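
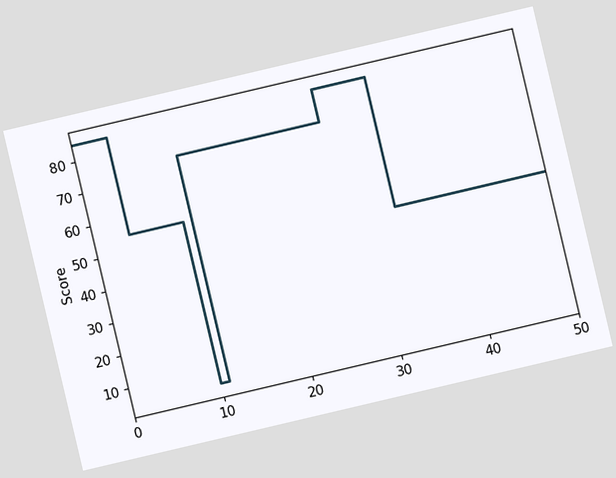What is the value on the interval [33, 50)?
45

The chart is tilted about 13° counter-clockwise. On [33, 50) the step sits at 45.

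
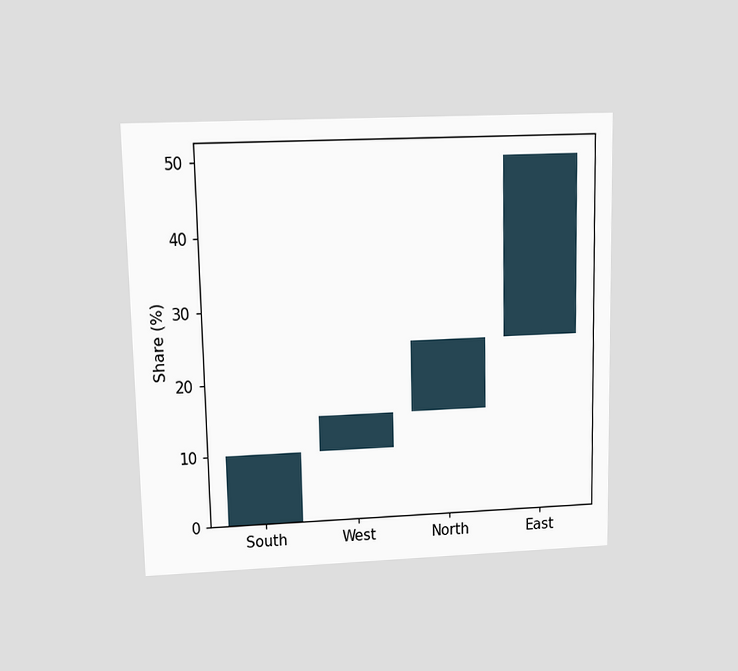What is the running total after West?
The chart is viewed at a slight angle. After West the running total reaches 15%.

15%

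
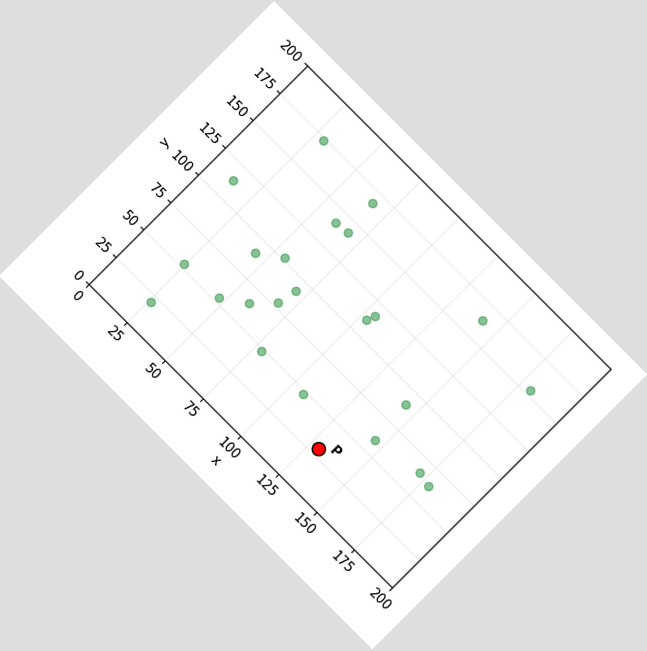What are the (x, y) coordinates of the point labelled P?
(130, 30)

The chart is tilted about 45° clockwise. Following the gridlines from P to each axis, P sits at (130, 30).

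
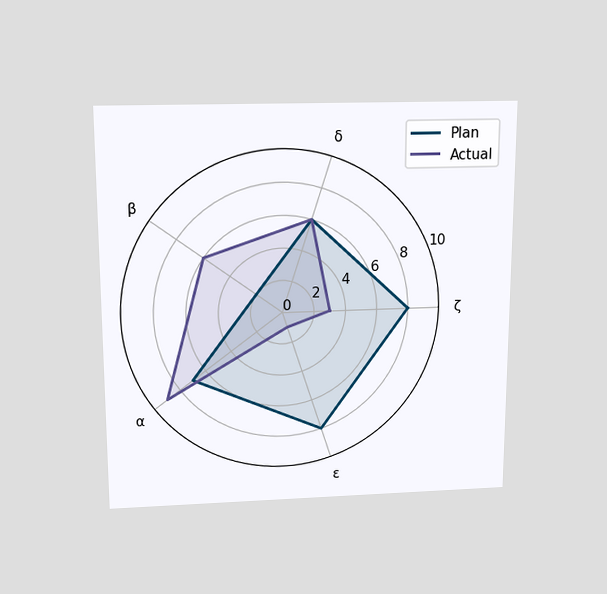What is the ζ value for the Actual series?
The chart is viewed slightly from above. On the ζ axis, Actual reaches 3.

3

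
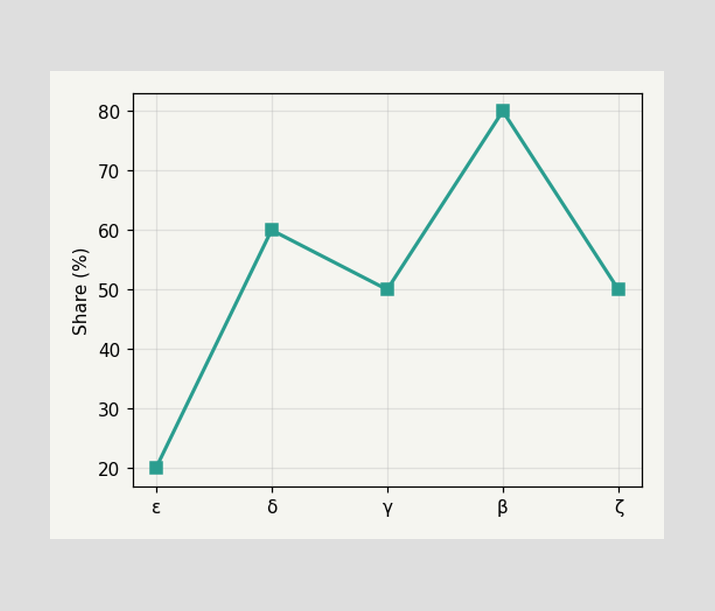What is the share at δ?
At δ, the line is at 60%.

60%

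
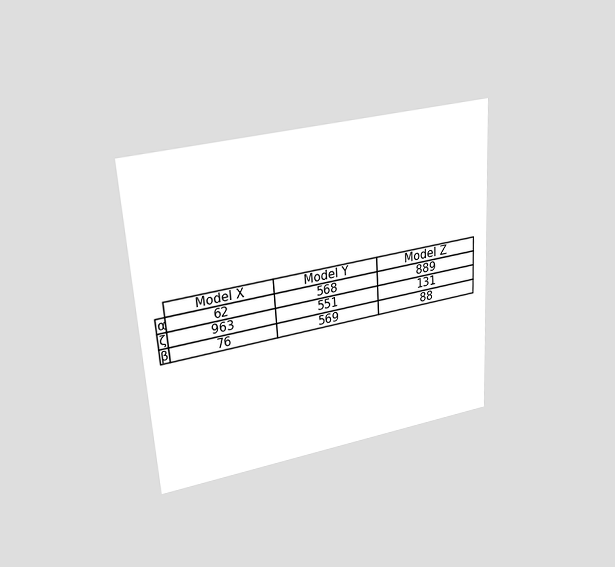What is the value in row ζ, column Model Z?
131

The chart is tilted about 4° counter-clockwise and viewed at a slight angle. The (ζ, Model Z) cell reads 131.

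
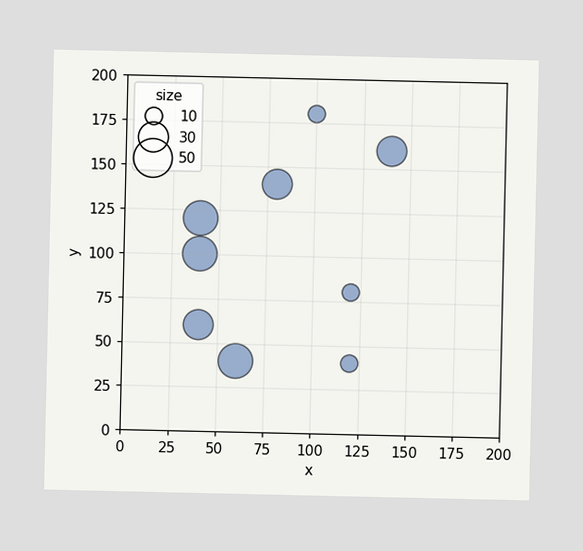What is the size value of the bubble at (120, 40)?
Matching the bubble at (120, 40) against the size legend gives 10.

10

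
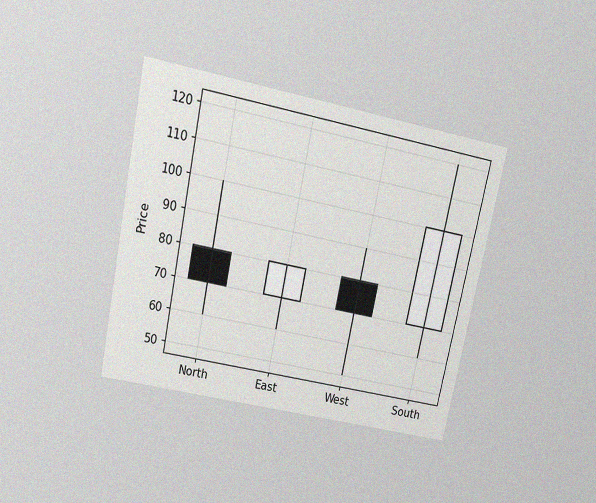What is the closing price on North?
The chart is tilted about 12° clockwise and viewed slightly from above, with some photo noise. The North candle closes at 70.

70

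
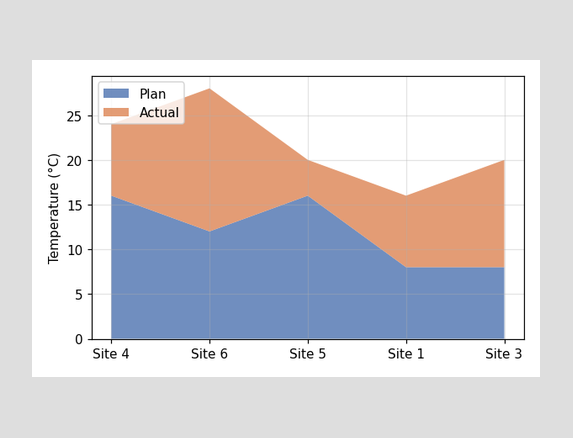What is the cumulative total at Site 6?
The stacked total at Site 6 reaches 28°C.

28°C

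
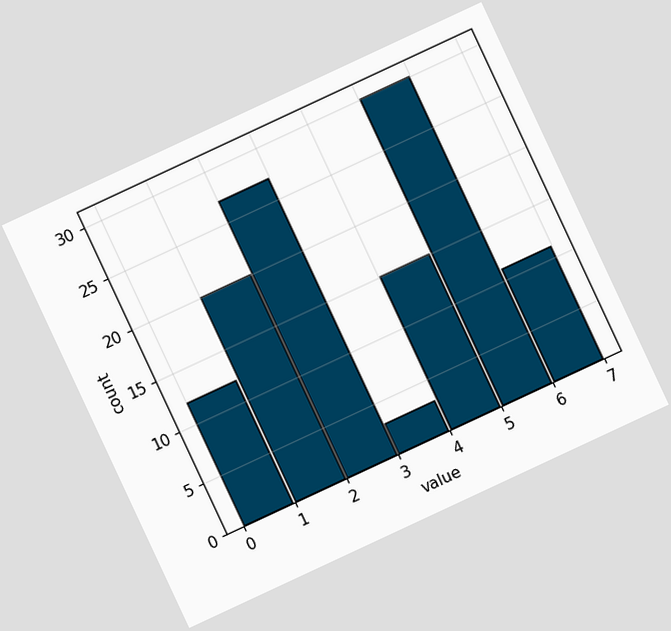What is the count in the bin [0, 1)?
The chart is tilted about 25° counter-clockwise. The [0, 1) bin has height 12.

12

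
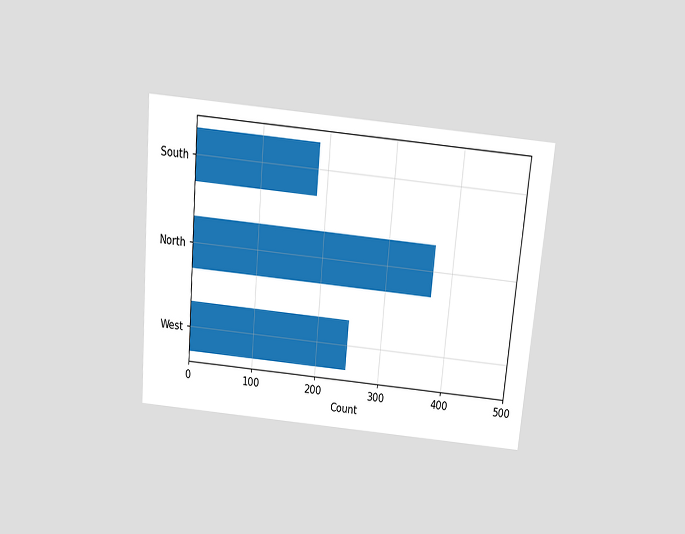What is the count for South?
The chart is tilted about 5° clockwise and viewed slightly from above. Reading along the chart's x-axis, the South bar reaches 186.

186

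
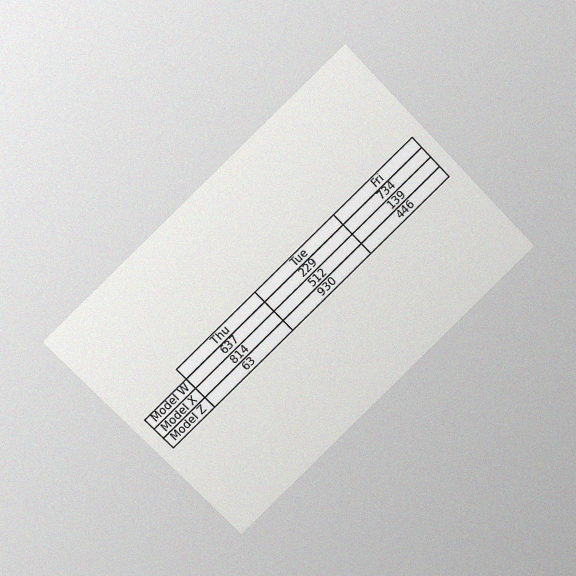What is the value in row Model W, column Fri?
The chart is tilted about 44° counter-clockwise and viewed at a slight angle, with some photo noise. The (Model W, Fri) cell reads 734.

734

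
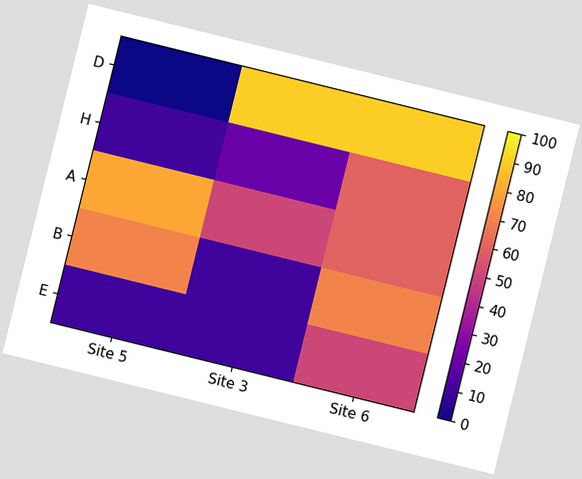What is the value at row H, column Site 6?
60

The chart is tilted about 14° clockwise. Matching cell (H, Site 6) against the colorbar gives 60.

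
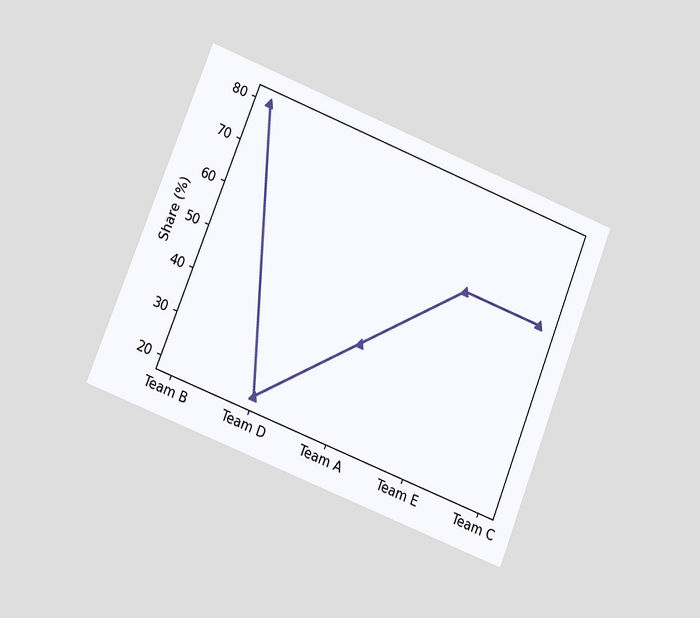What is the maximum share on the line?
The chart is tilted about 22° clockwise and viewed at a slight angle. The highest point is at Team B, and reading across to the y-axis gives 80%.

80%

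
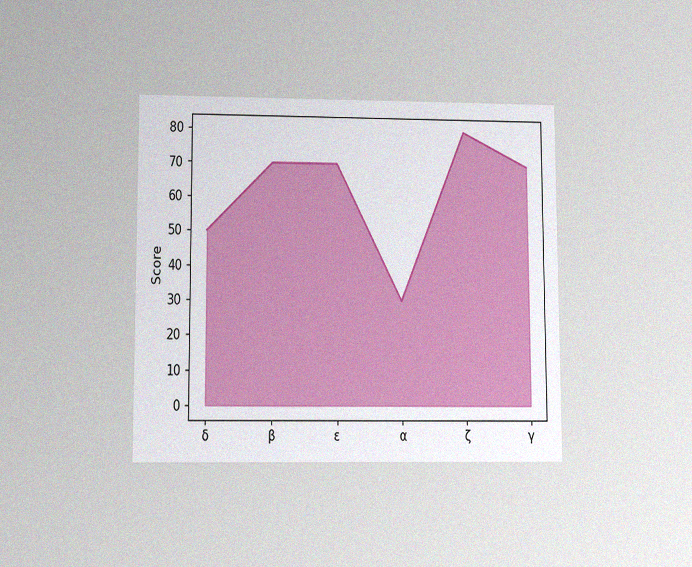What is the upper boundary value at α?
30

The chart is viewed slightly from below, with some photo noise. At α the upper boundary is at 30.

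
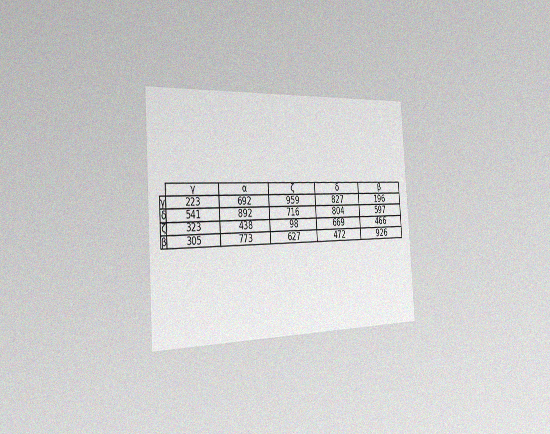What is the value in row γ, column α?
692

The chart is tilted about 4° counter-clockwise and viewed slightly from the left, with some photo noise. The (γ, α) cell reads 692.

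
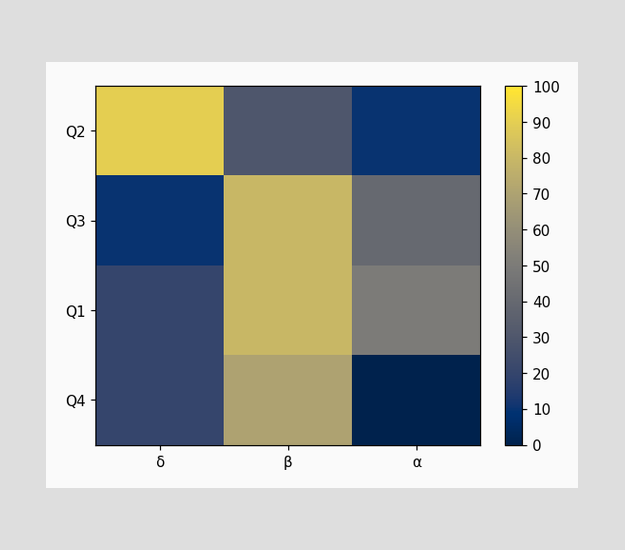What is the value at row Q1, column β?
Matching cell (Q1, β) against the colorbar gives 80.

80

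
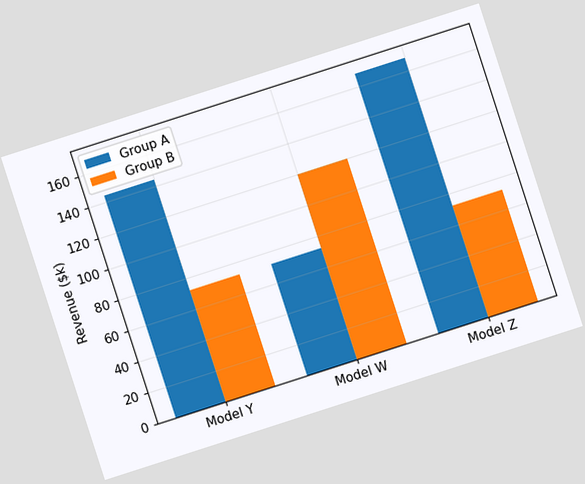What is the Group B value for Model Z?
$72k

The chart is tilted about 18° counter-clockwise. The Group B bar at Model Z reaches $72k on the y-axis.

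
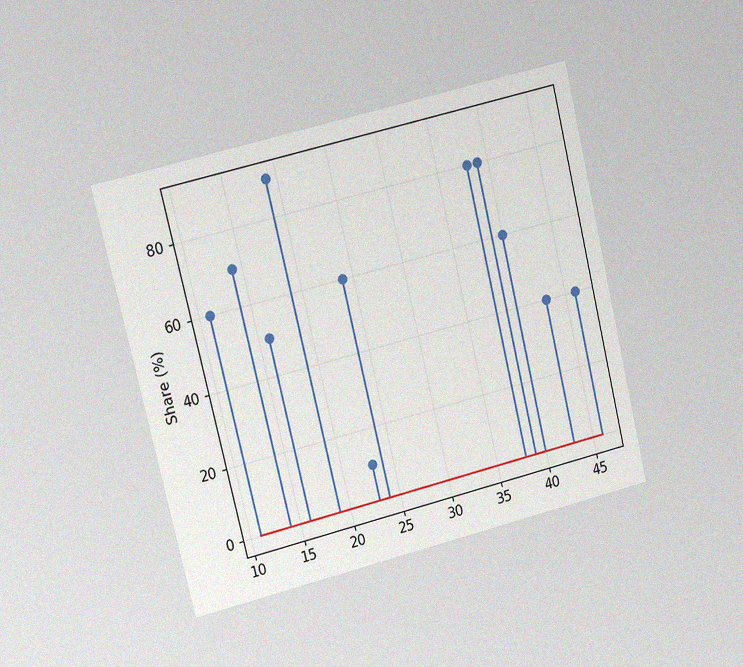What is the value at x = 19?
90%

The chart is tilted about 14° counter-clockwise and viewed at a slight angle, with some photo noise. The stem at x=19 reaches 90%.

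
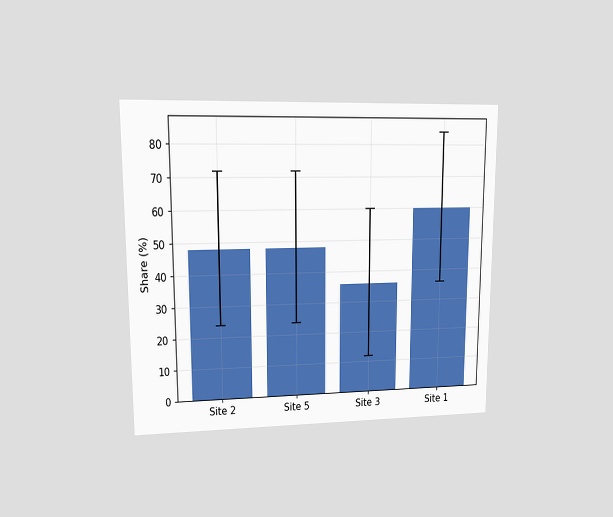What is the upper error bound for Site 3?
60%

The chart is viewed at a slight angle. The Site 3 bar's upper whisker reaches 60%.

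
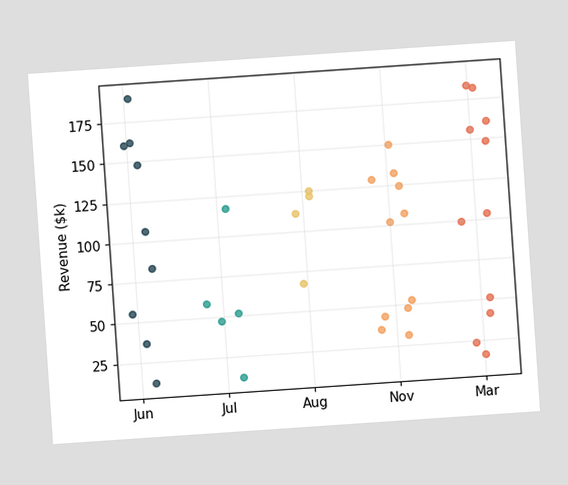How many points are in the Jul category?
5

The chart is tilted about 4° counter-clockwise. Counting the markers in the Jul column gives 5.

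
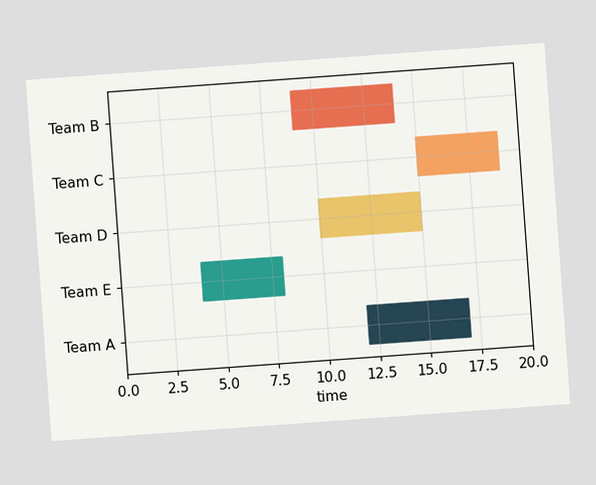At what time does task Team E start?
4

The chart is tilted about 4° counter-clockwise. The Team E bar begins at t=4.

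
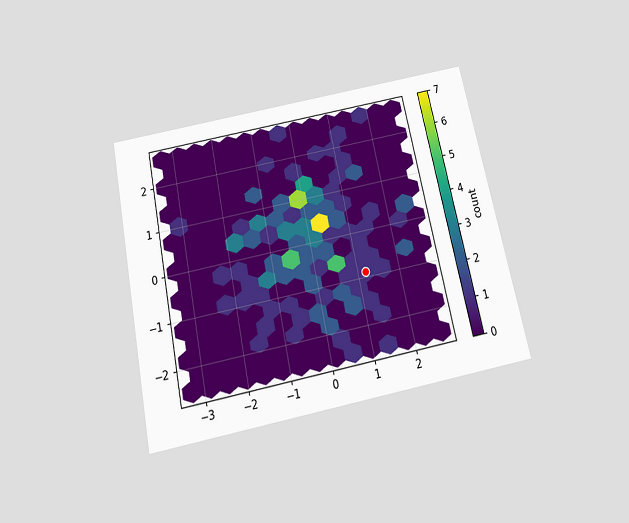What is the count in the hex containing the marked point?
The chart is tilted about 12° counter-clockwise and viewed slightly from below. The marked hex reads 1 on the colorbar.

1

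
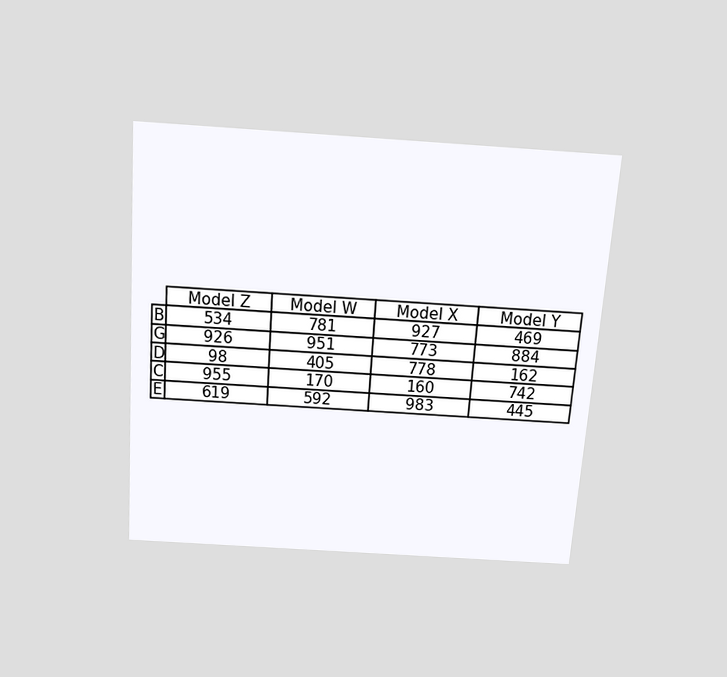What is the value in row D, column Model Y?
The chart is tilted about 4° clockwise and viewed slightly from above. The (D, Model Y) cell reads 162.

162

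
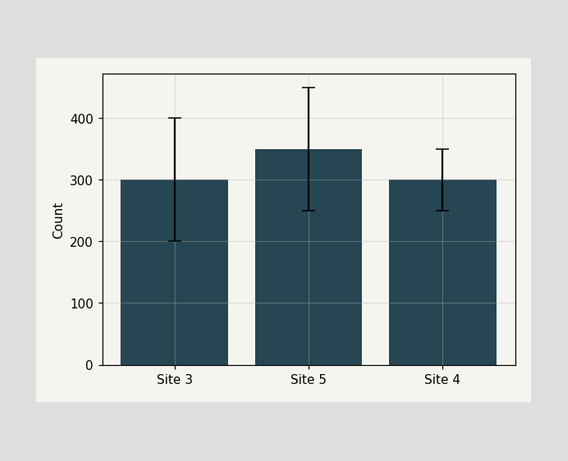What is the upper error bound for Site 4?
350

The Site 4 bar's upper whisker reaches 350.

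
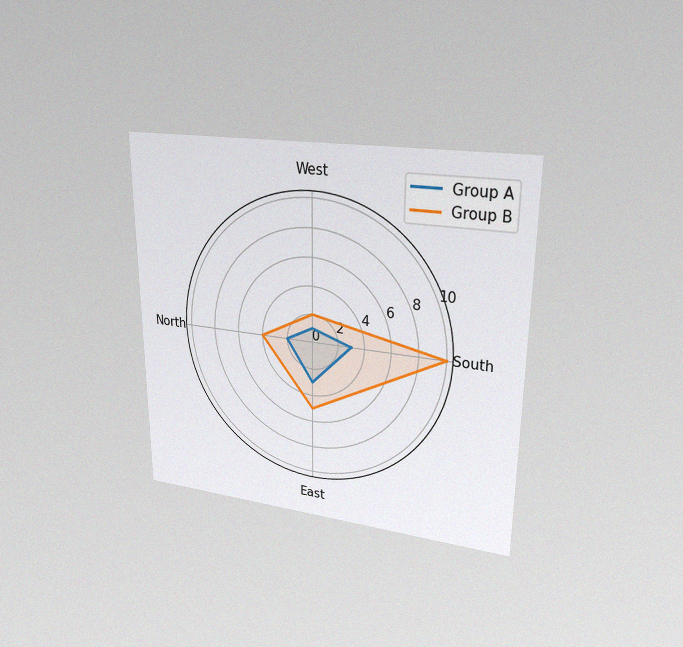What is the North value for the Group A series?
The chart is viewed at a slight angle, with some photo noise. On the North axis, Group A reaches 2.

2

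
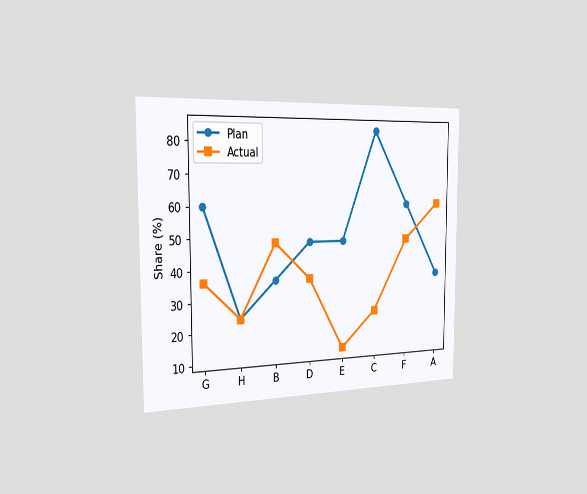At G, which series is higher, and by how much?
Plan, by 24%

The chart is viewed slightly from the left. At G, Plan sits above the other line by 24%.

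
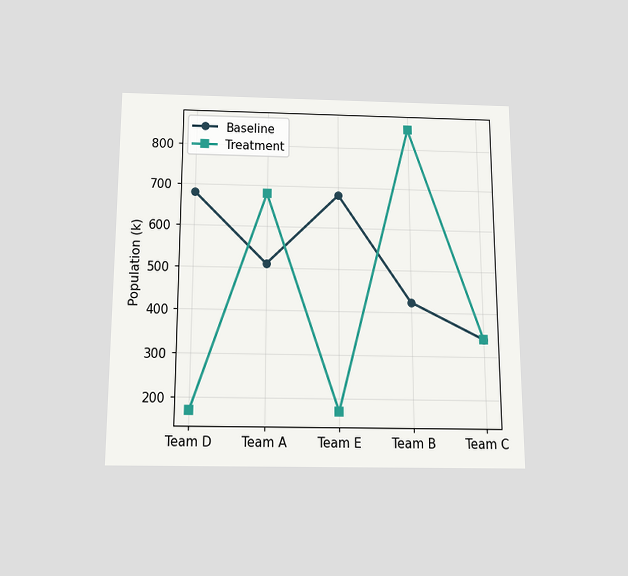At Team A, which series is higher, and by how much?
The chart is viewed slightly from below. At Team A, Treatment sits above the other line by 170k.

Treatment, by 170k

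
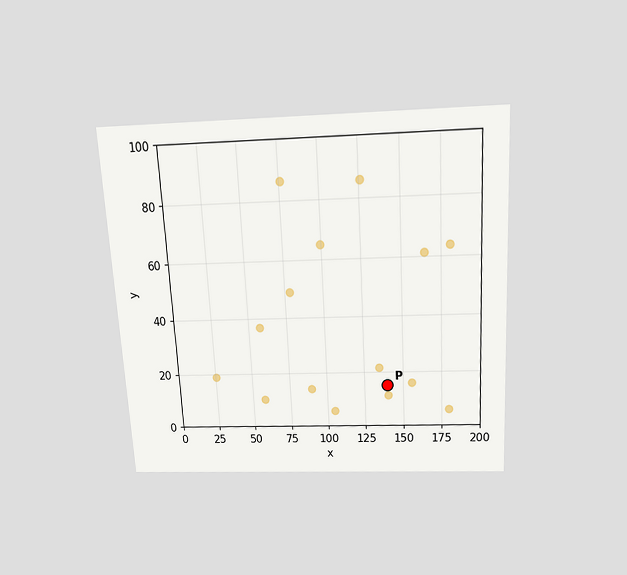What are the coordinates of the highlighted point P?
(140, 15)

The chart is tilted about 3° counter-clockwise and viewed slightly from above. Following the gridlines from P to each axis, P sits at (140, 15).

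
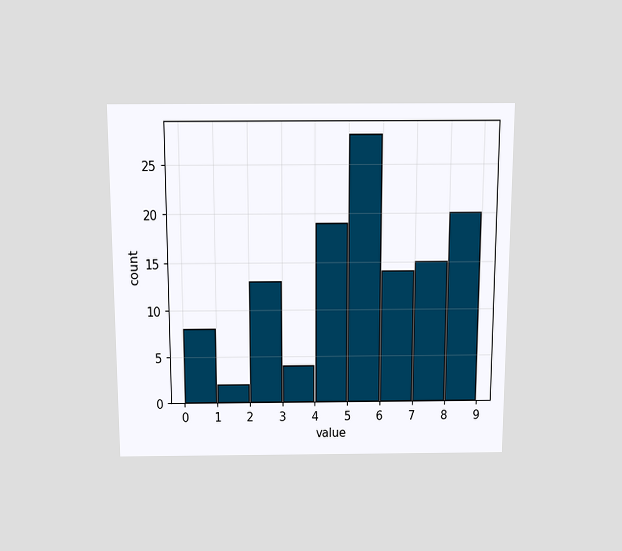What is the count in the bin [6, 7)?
14

The chart is viewed slightly from above. The [6, 7) bin has height 14.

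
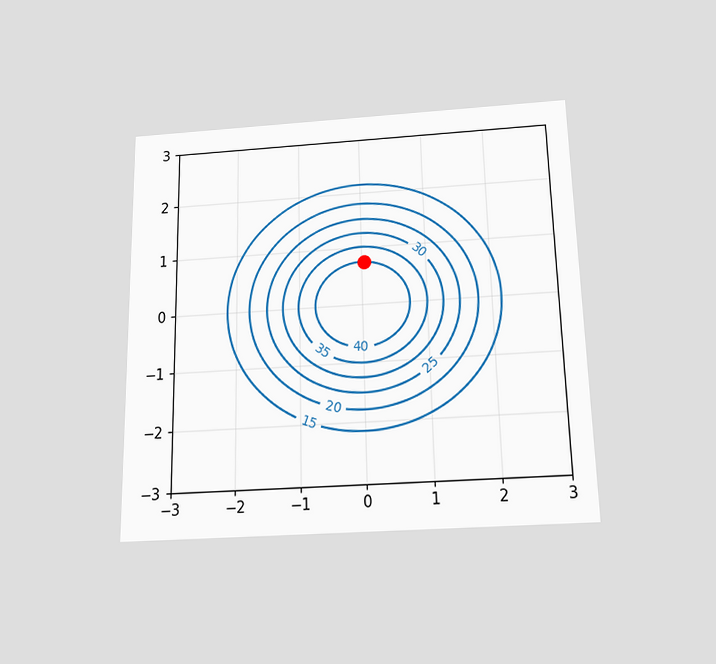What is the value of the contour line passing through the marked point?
The chart is viewed slightly from below. The marked point sits on the contour labelled 40.

40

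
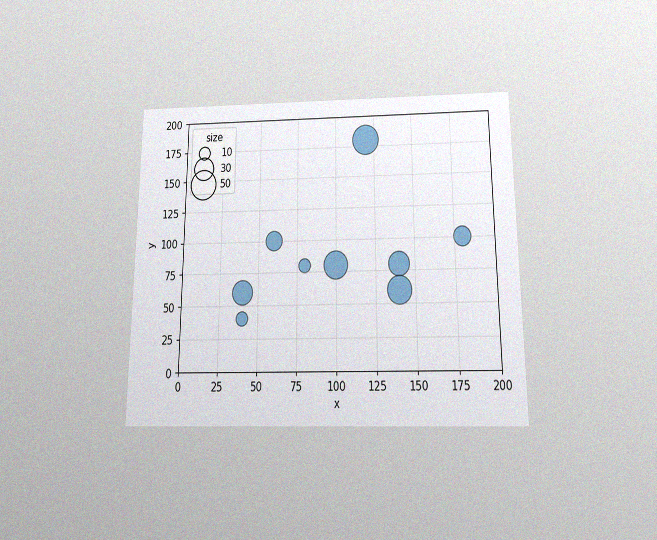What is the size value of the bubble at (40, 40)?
The chart is viewed slightly from below, with some photo noise. Matching the bubble at (40, 40) against the size legend gives 10.

10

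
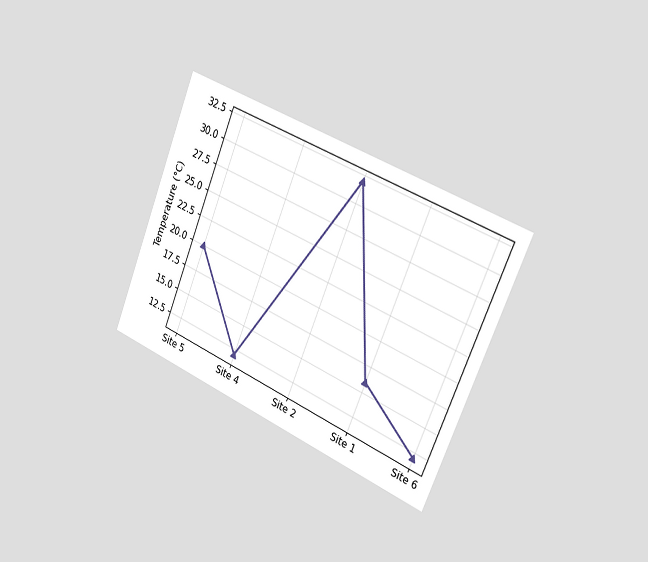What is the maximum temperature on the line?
The chart is tilted about 22° clockwise and viewed slightly from the right. The highest point is at Site 2, and reading across to the y-axis gives 32°C.

32°C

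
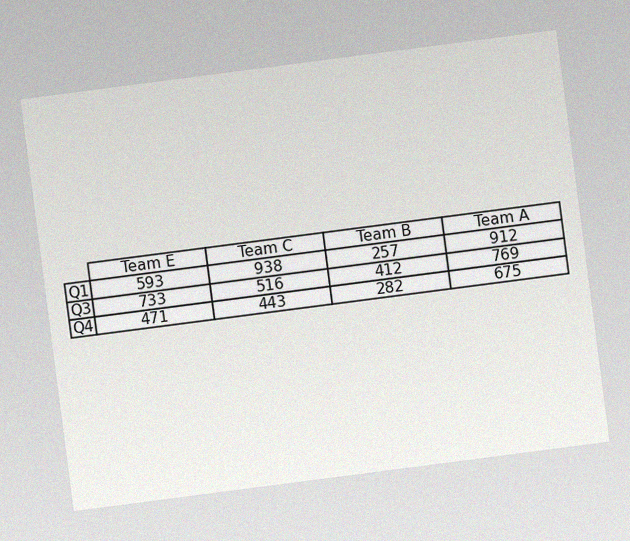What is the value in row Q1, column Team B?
257

The chart is tilted about 7° counter-clockwise, with some photo noise. The (Q1, Team B) cell reads 257.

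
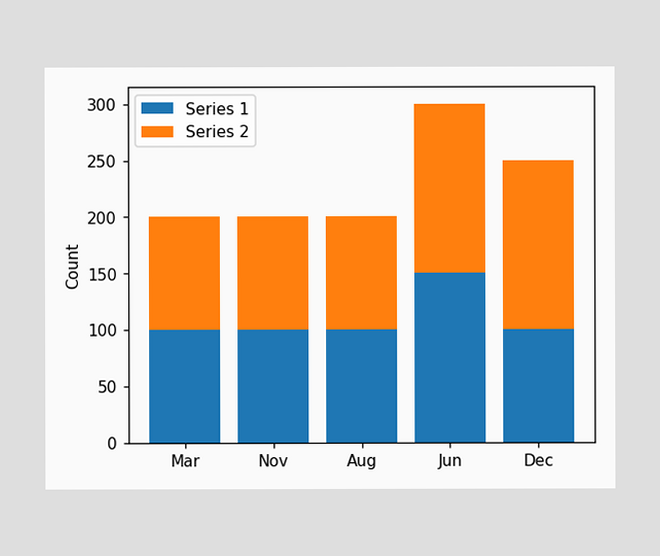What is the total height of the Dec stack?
250

The Dec stack's top reaches 250 on the y-axis.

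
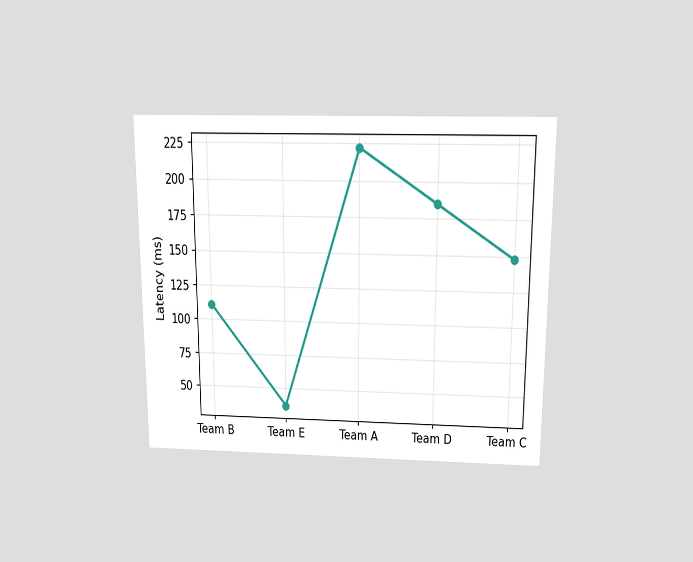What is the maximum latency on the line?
222ms

The chart is viewed slightly from above. The highest point is at Team A, and reading across to the y-axis gives 222ms.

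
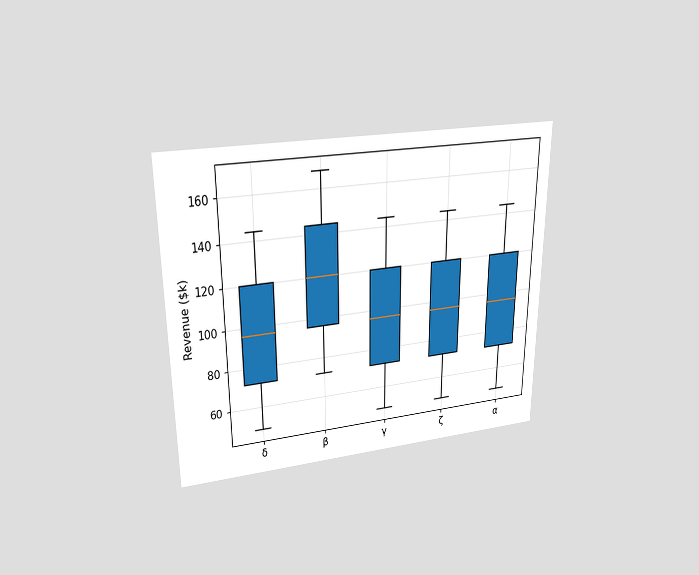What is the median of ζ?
The chart is viewed slightly from above. The median line in the ζ box sits at $96k.

$96k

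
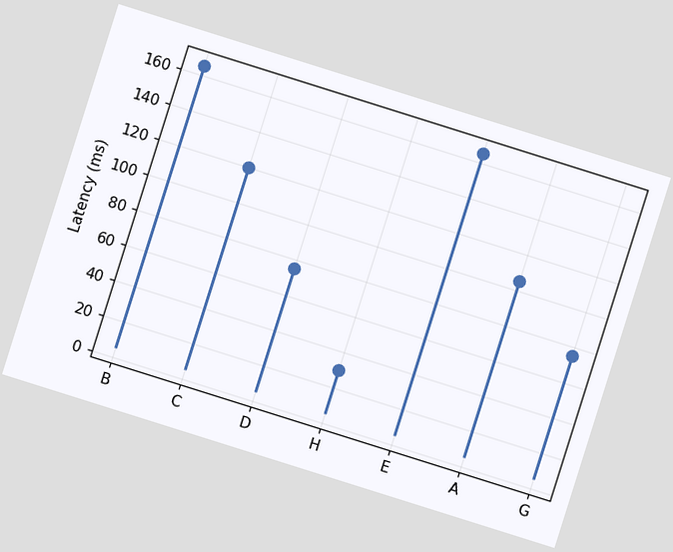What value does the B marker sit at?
165ms

The chart is tilted about 17° clockwise. The B marker sits at 165ms.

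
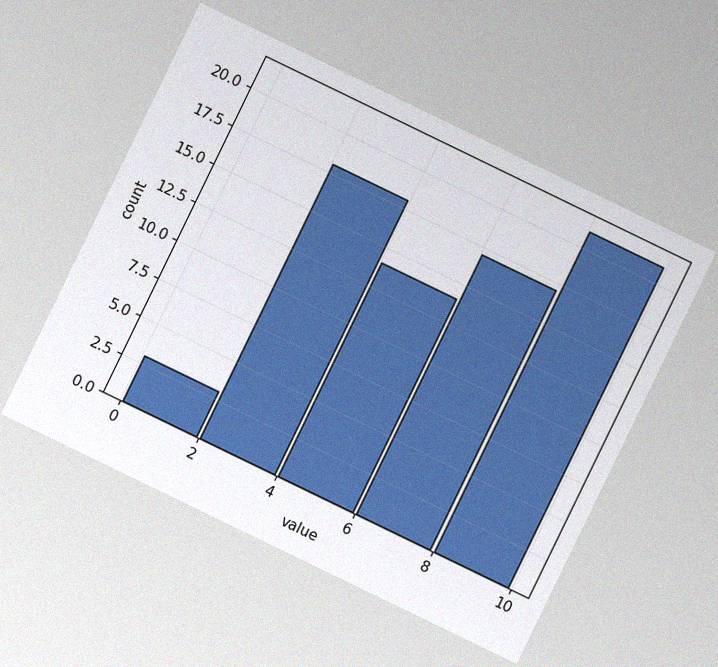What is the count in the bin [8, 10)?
21

The chart is tilted about 26° clockwise, with some photo noise. The [8, 10) bin has height 21.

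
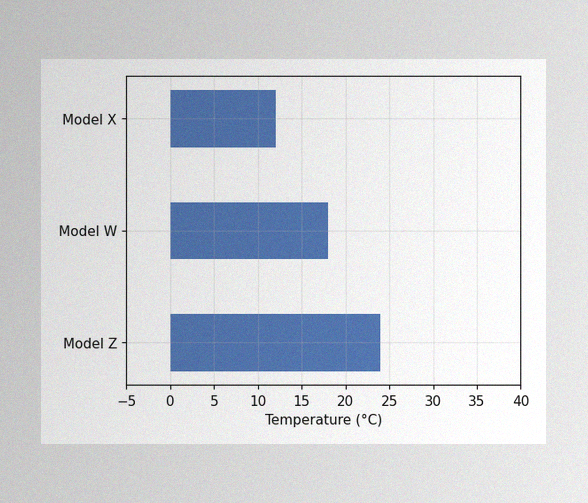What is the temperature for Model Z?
The image has some photo noise and uneven lighting. Reading along the chart's x-axis, the Model Z bar reaches 24°C.

24°C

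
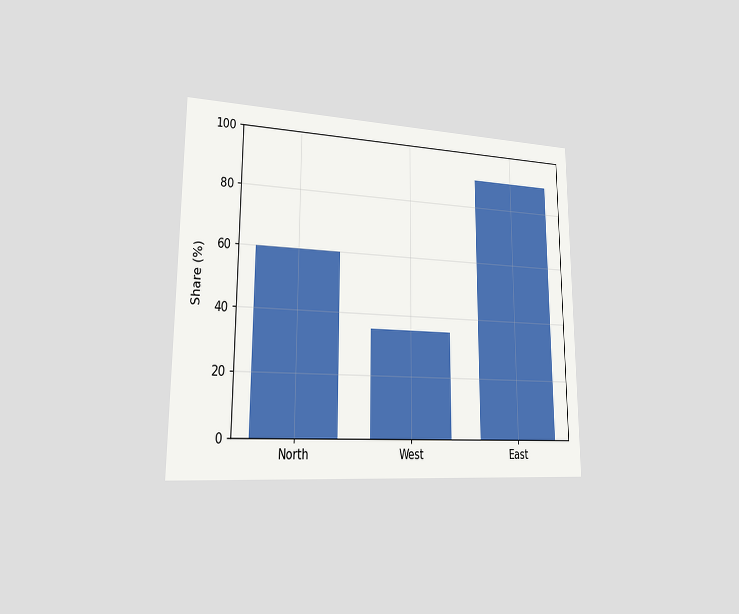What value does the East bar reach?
90%

The chart is viewed slightly from the left. Reading along the chart's y-axis, the East bar reaches 90%.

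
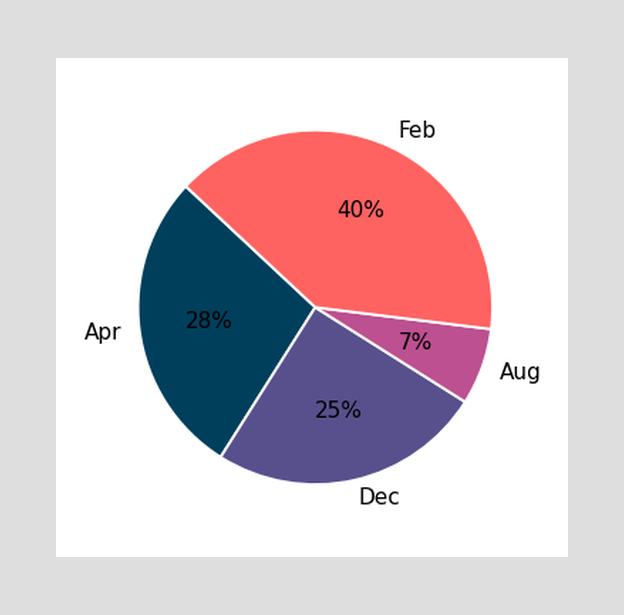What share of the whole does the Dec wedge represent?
The Dec slice takes up 25% of the pie.

25%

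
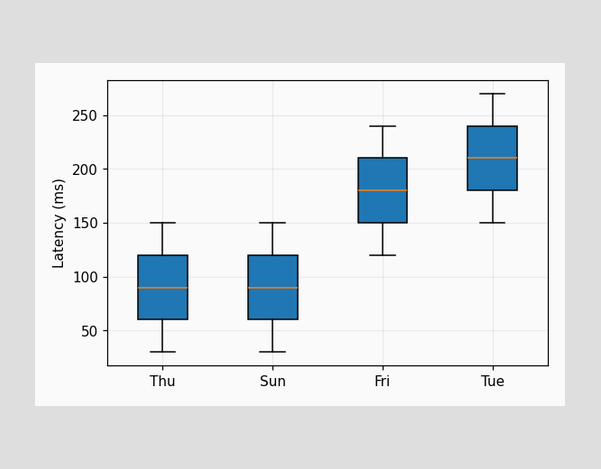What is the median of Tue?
The median line in the Tue box sits at 210ms.

210ms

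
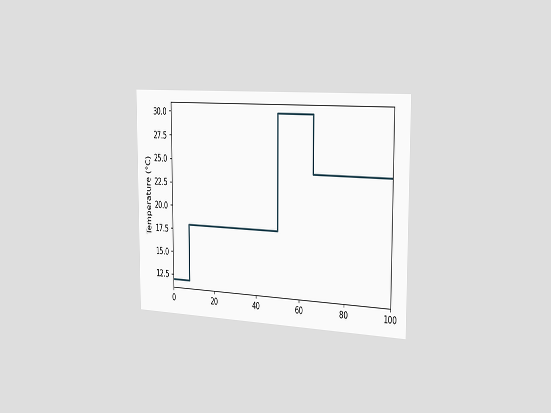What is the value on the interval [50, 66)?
30°C

The chart is viewed slightly from the right. On [50, 66) the step sits at 30°C.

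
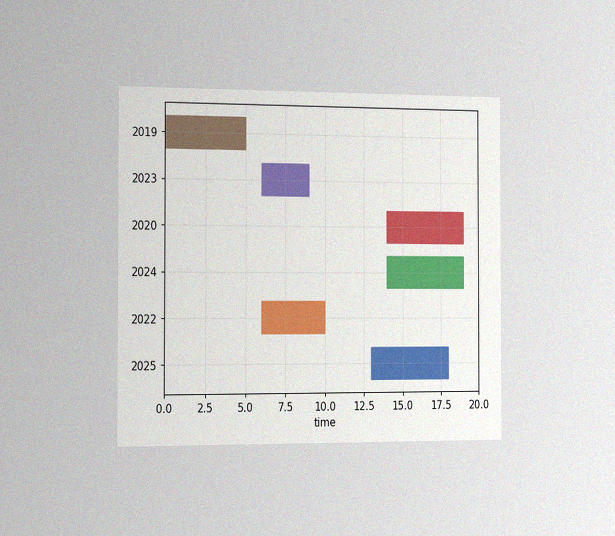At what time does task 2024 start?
The chart is viewed slightly from the left, with some photo noise. The 2024 bar begins at t=14.

14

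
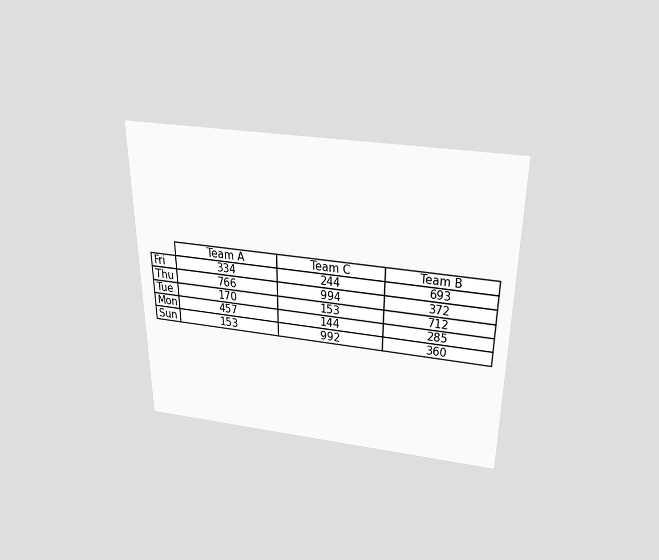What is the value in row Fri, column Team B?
693

The chart is viewed slightly from above. The (Fri, Team B) cell reads 693.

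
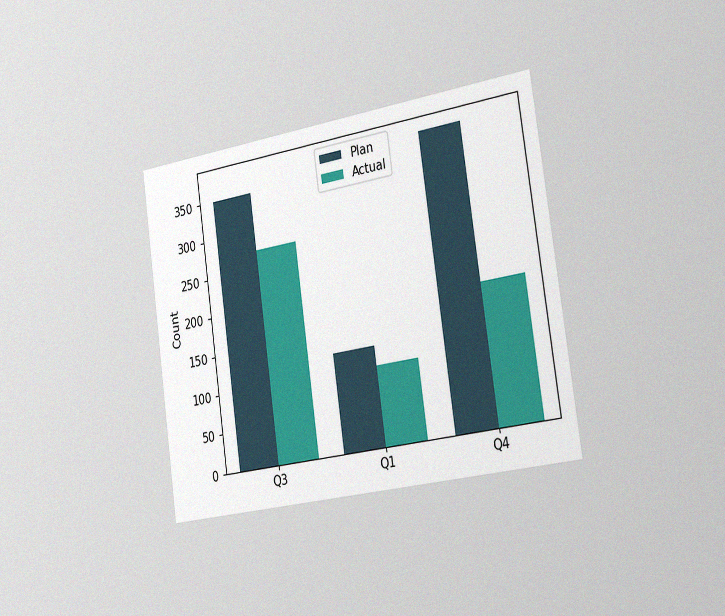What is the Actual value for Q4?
The chart is tilted about 8° counter-clockwise and viewed slightly from the right, with some photo noise. The Actual bar at Q4 reaches 175 on the y-axis.

175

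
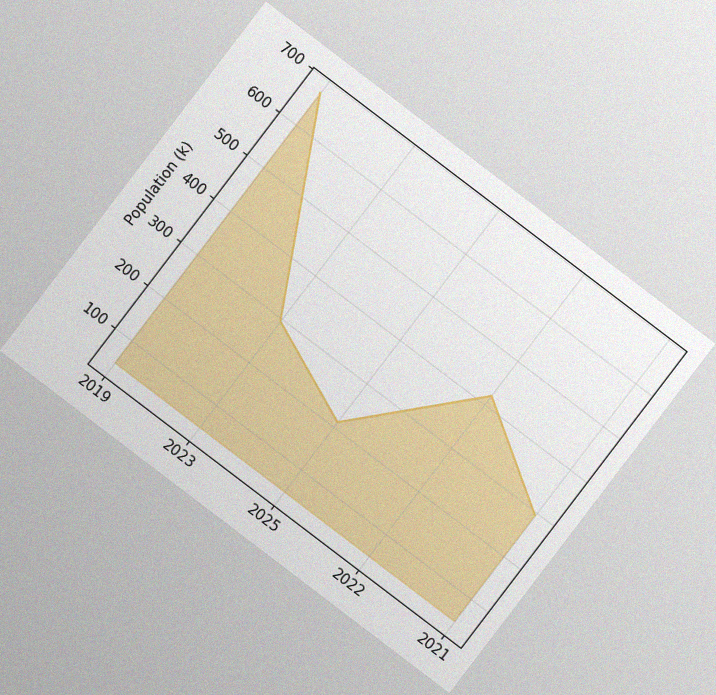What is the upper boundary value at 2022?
420k

The chart is tilted about 37° clockwise, with some photo noise. At 2022 the upper boundary is at 420k.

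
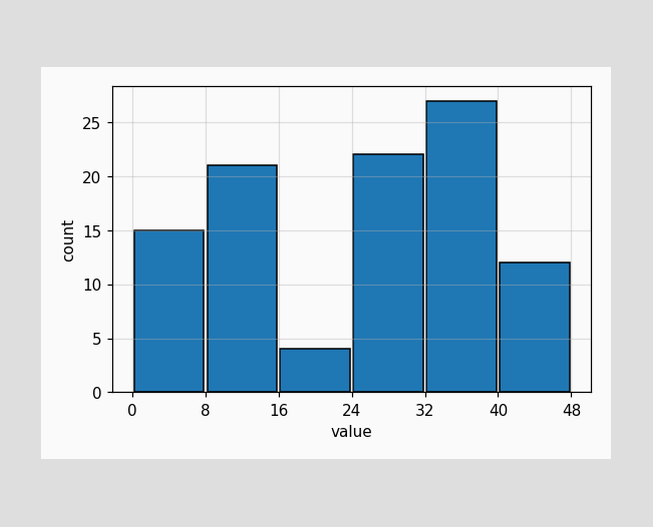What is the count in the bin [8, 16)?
21

The [8, 16) bin has height 21.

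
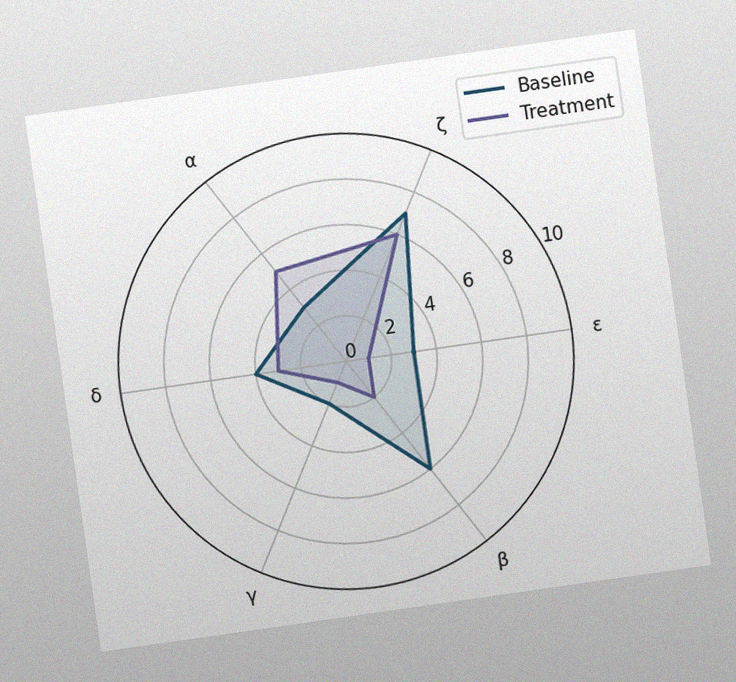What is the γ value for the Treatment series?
The chart is tilted about 8° counter-clockwise, with some photo noise. On the γ axis, Treatment reaches 1.

1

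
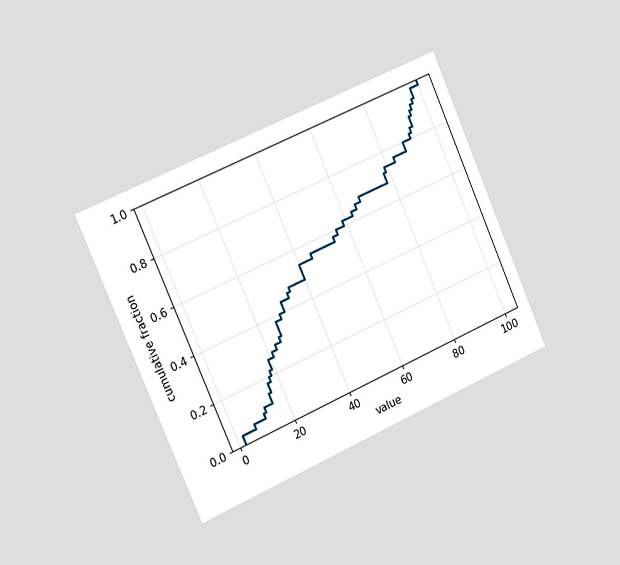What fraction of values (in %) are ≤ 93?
The chart is tilted about 24° counter-clockwise and viewed slightly from the left. At x=93 the ECDF step is at 88%.

88%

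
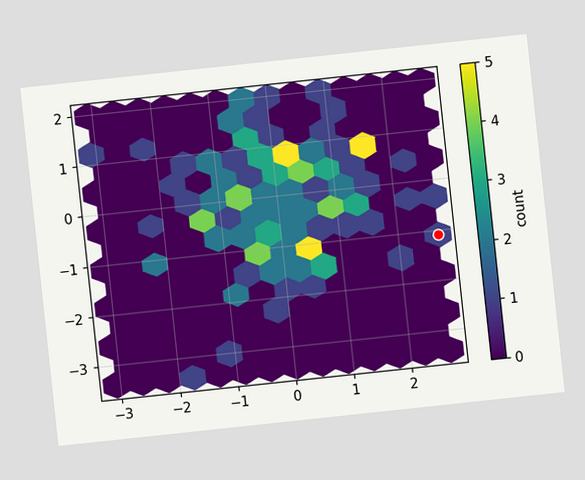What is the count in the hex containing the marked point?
The chart is tilted about 6° counter-clockwise. The marked hex reads 1 on the colorbar.

1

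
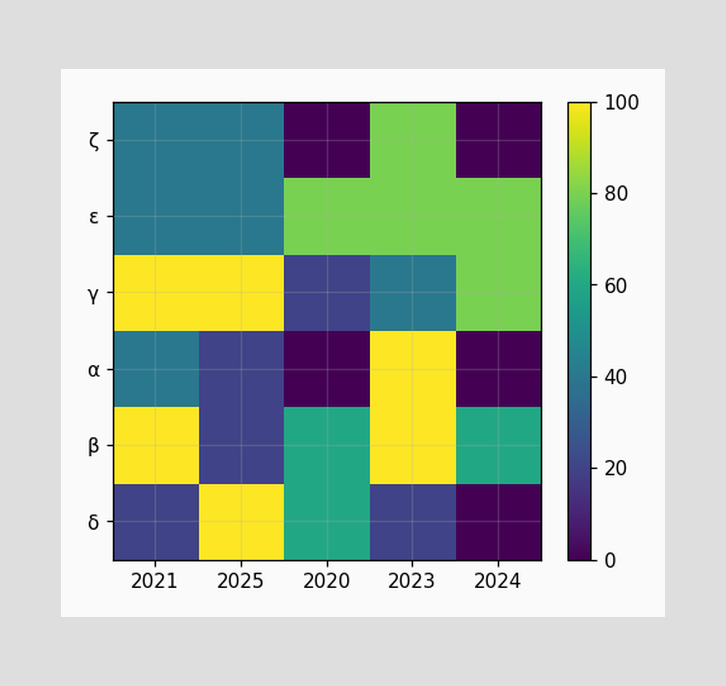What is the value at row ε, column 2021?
40

Matching cell (ε, 2021) against the colorbar gives 40.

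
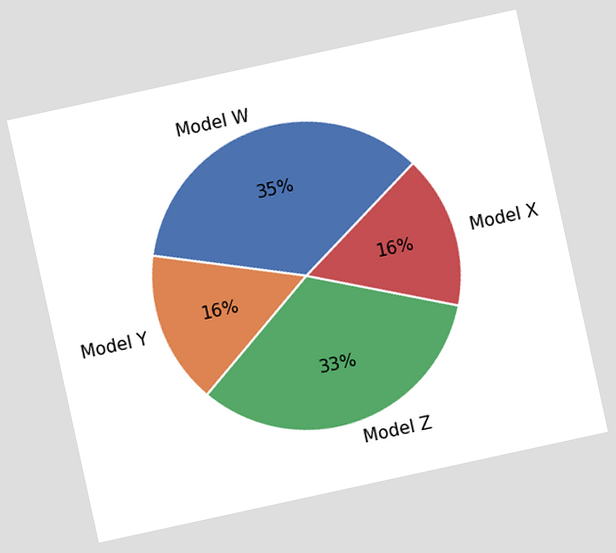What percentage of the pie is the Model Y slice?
16%

The chart is tilted about 12° counter-clockwise. The Model Y slice takes up 16% of the pie.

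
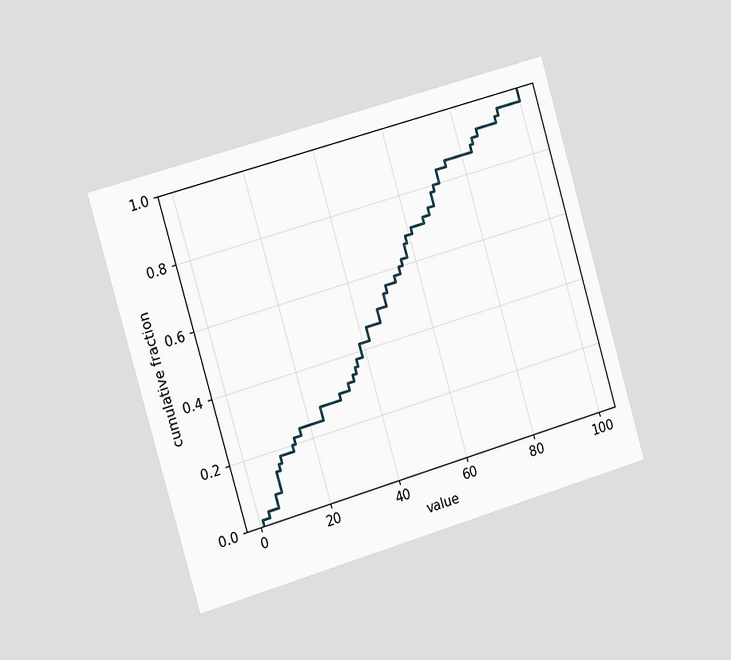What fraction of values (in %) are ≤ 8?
14%

The chart is tilted about 16° counter-clockwise and viewed slightly from the left. At x=8 the ECDF step is at 14%.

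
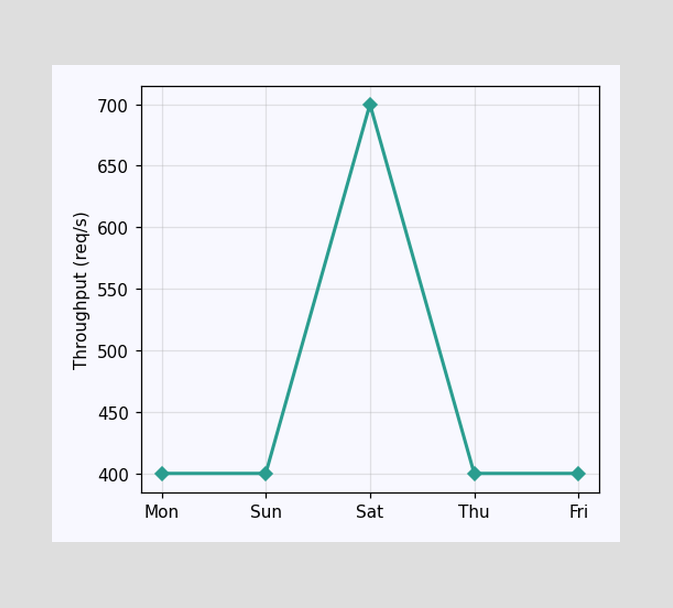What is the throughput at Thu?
400req/s

At Thu, the line is at 400req/s.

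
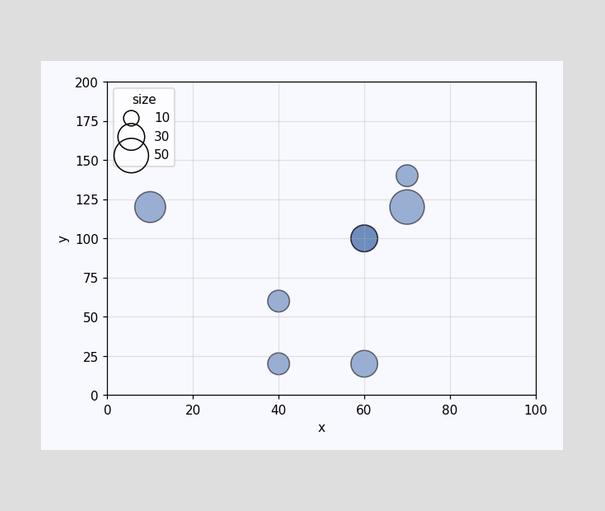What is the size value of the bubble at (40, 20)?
20

Matching the bubble at (40, 20) against the size legend gives 20.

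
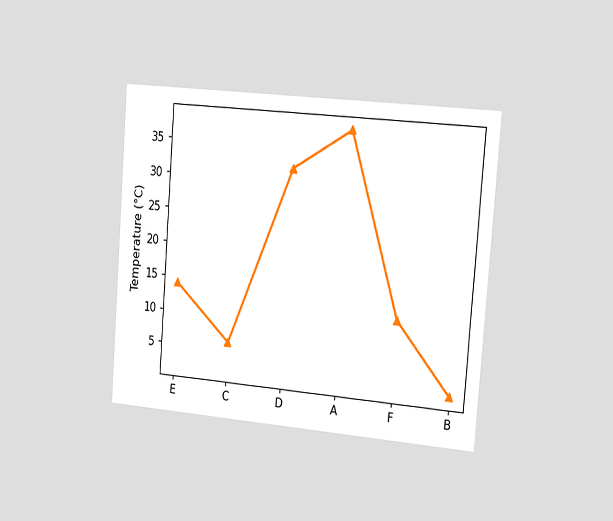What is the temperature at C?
The chart is tilted about 4° clockwise and viewed slightly from the right. At C, the line is at 6°C.

6°C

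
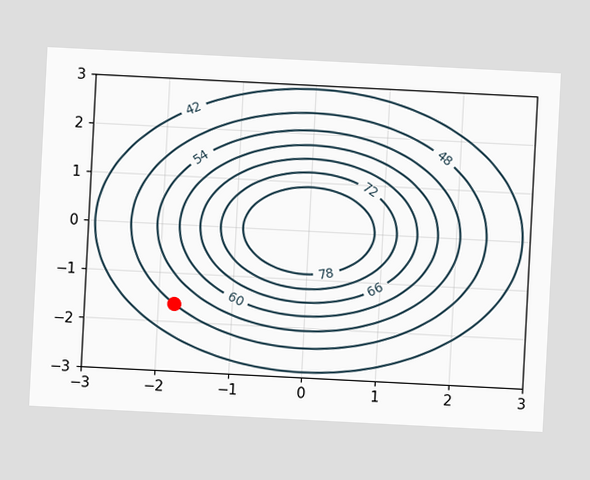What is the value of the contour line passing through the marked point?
48

The chart is tilted about 3° clockwise. The marked point sits on the contour labelled 48.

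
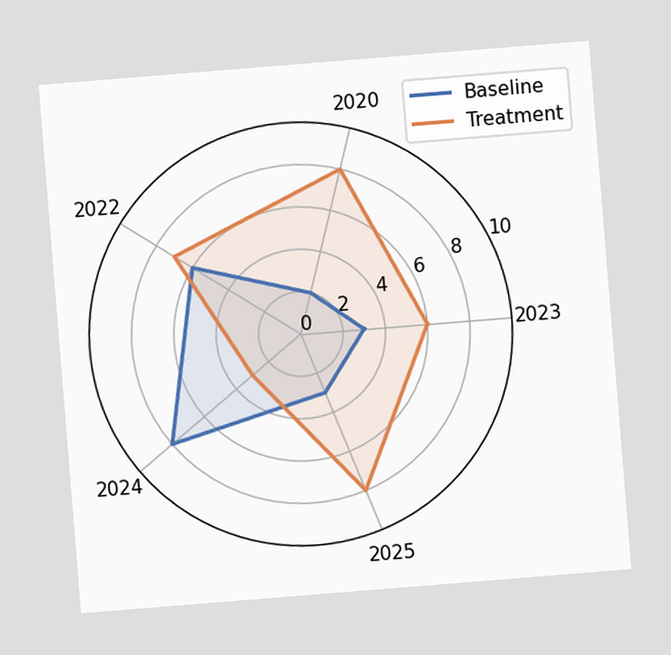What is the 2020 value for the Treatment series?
8

The chart is tilted about 5° counter-clockwise. On the 2020 axis, Treatment reaches 8.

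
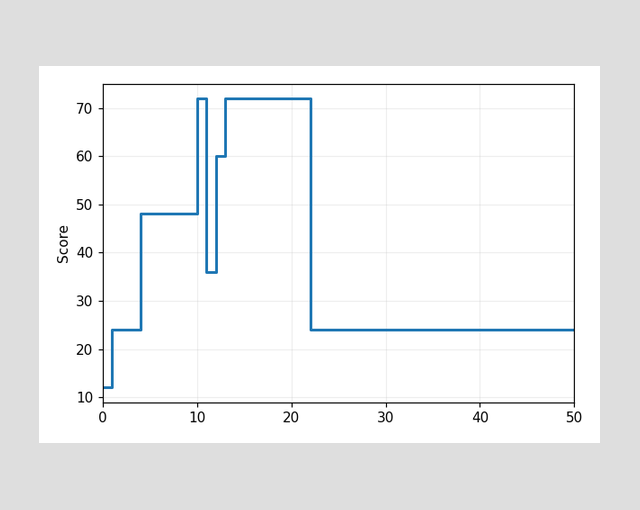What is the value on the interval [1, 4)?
On [1, 4) the step sits at 24.

24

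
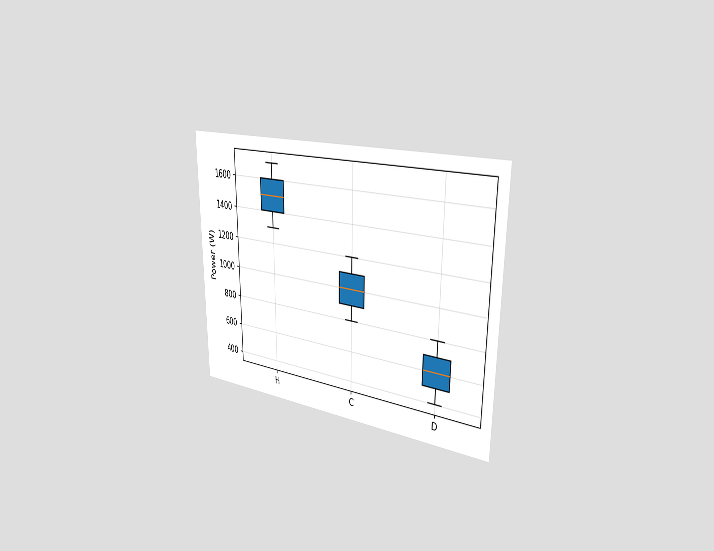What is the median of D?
The chart is viewed slightly from the right. The median line in the D box sits at 600W.

600W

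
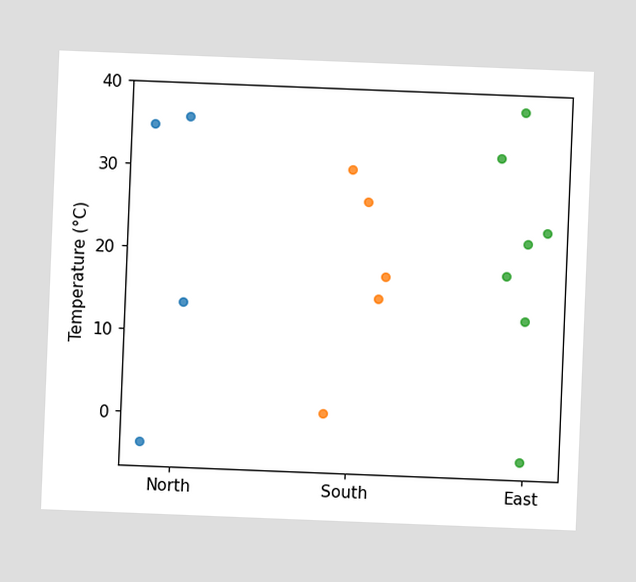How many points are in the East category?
7

The chart is tilted about 2° clockwise. Counting the markers in the East column gives 7.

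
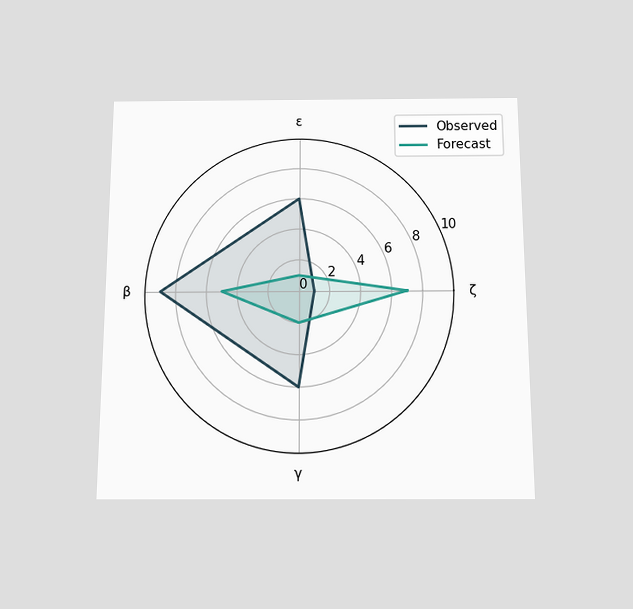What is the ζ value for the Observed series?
The chart is viewed slightly from below. On the ζ axis, Observed reaches 1.

1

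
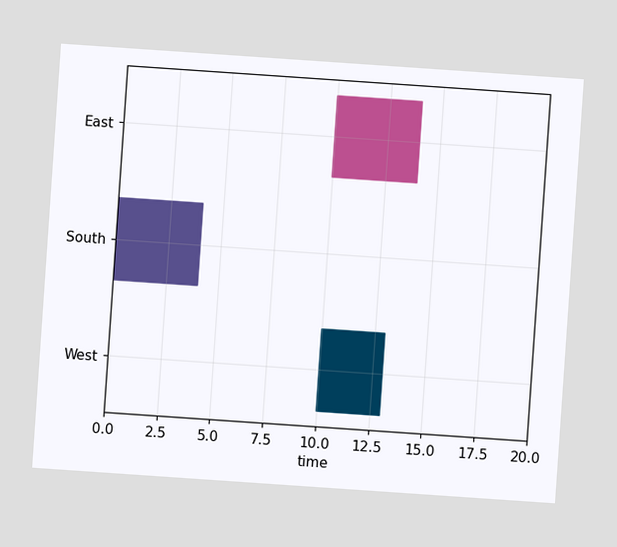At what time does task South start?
The chart is tilted about 4° clockwise. The South bar begins at t=0.

0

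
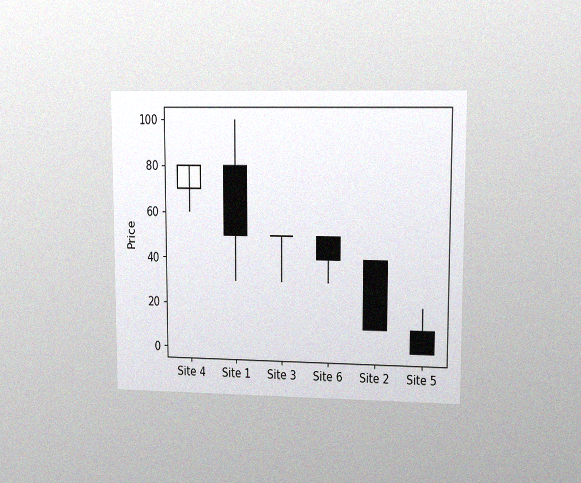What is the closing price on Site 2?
10

The chart is viewed at a slight angle, with some photo noise. The Site 2 candle closes at 10.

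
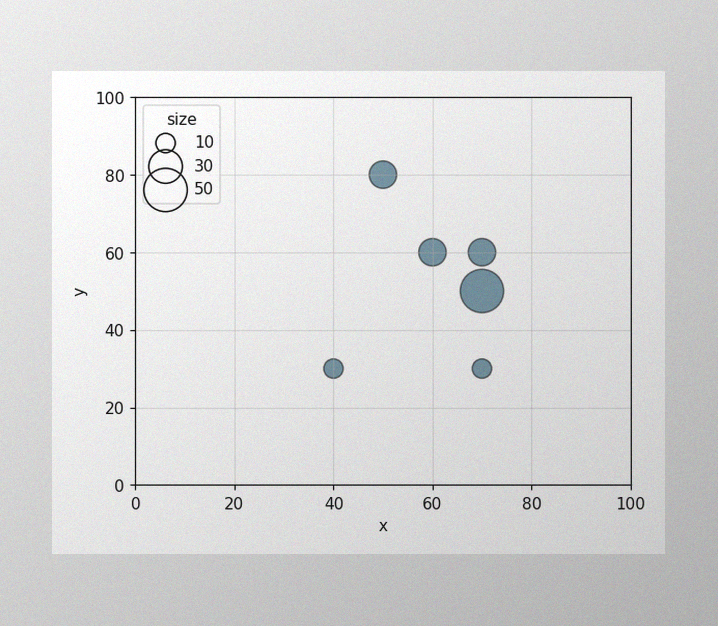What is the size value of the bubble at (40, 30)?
The image has some photo noise and uneven lighting. Matching the bubble at (40, 30) against the size legend gives 10.

10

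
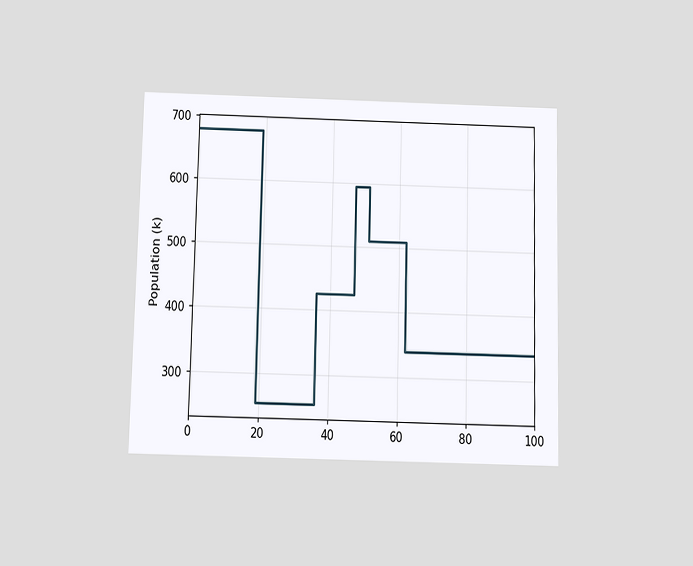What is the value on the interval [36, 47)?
The chart is viewed slightly from below. On [36, 47) the step sits at 425k.

425k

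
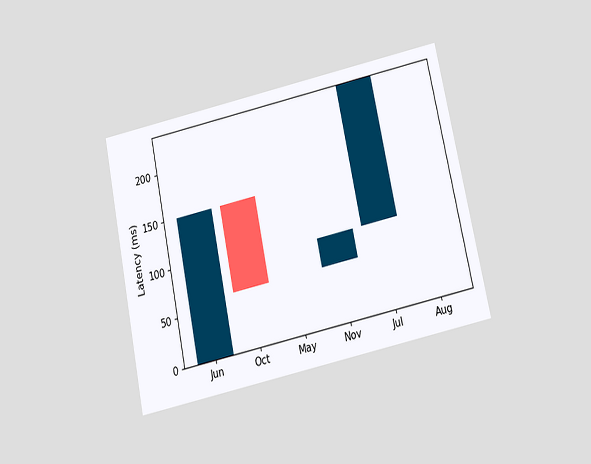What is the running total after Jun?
150ms

The chart is tilted about 12° counter-clockwise and viewed slightly from below. After Jun the running total reaches 150ms.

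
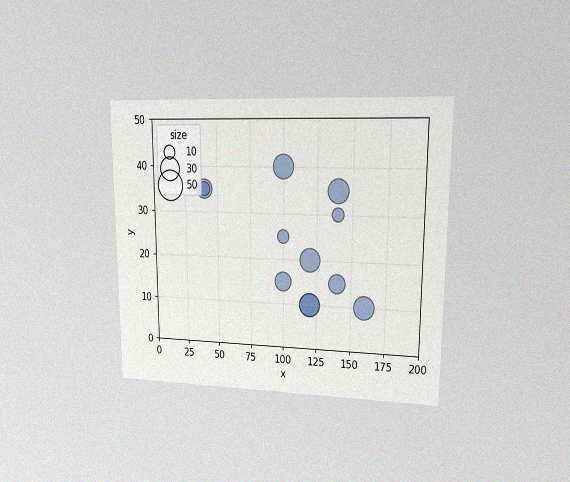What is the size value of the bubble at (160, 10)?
30

The chart is viewed at a slight angle, with some photo noise. Matching the bubble at (160, 10) against the size legend gives 30.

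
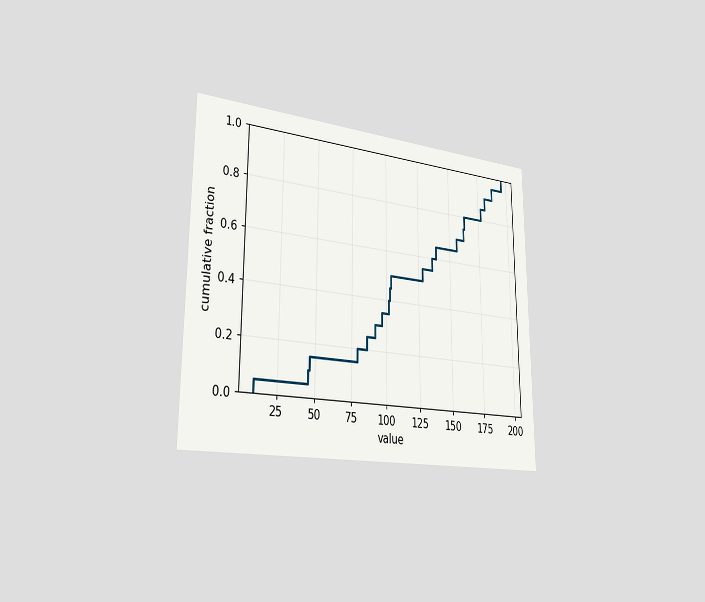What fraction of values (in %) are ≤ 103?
45%

The chart is viewed slightly from the left. At x=103 the ECDF step is at 45%.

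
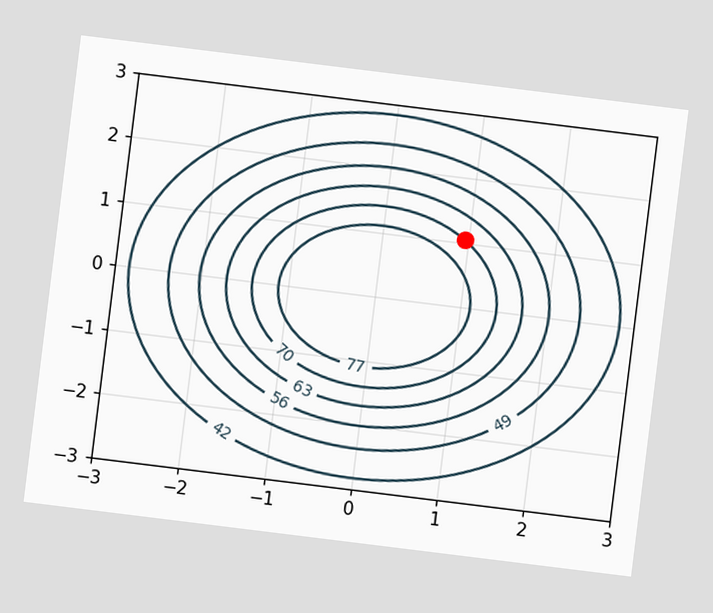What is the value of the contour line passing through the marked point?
The chart is tilted about 7° clockwise. The marked point sits on the contour labelled 70.

70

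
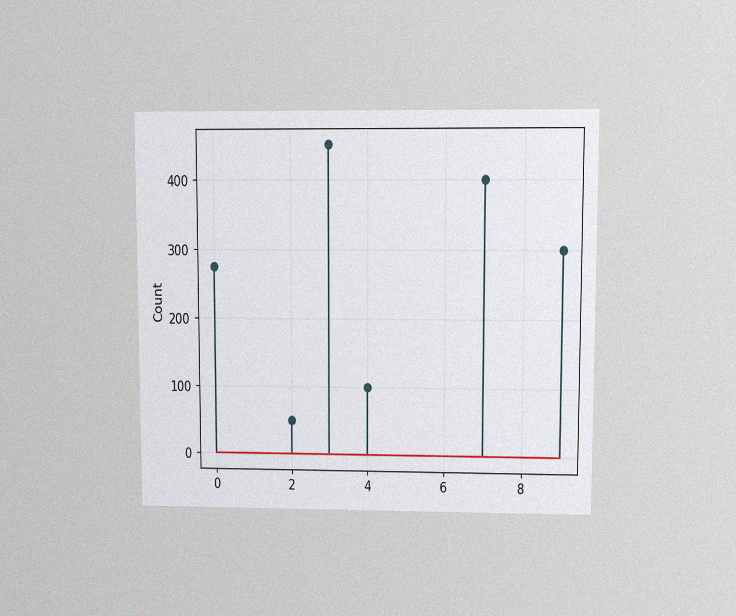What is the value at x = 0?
The chart is viewed at a slight angle, with some photo noise. The stem at x=0 reaches 275.

275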